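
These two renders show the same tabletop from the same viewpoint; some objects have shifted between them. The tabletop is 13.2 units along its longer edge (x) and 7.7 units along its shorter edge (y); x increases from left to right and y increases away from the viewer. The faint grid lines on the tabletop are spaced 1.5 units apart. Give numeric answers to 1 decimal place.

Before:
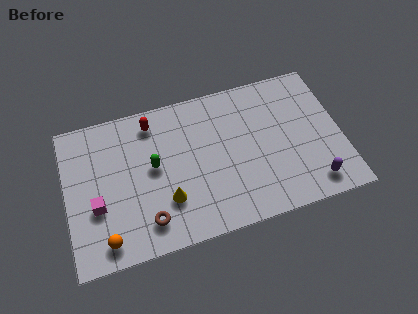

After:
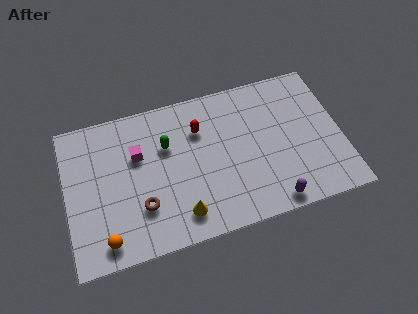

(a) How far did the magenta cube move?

3.0

The magenta cube moved from about (1.4, 2.9) to (3.5, 5.0), a distance of √(2.1² + 2.1²) ≈ 3.0.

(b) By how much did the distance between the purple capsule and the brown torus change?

-1.6

The distance was about 7.9 in the first image and 6.3 in the second, so they moved 1.6 units closer together.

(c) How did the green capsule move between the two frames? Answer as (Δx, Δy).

(0.7, 0.9)

From the two frames, the green capsule sits at roughly (4.2, 4.2) before and (4.9, 5.1) after.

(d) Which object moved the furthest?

the magenta cube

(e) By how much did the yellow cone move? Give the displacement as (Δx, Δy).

(0.6, -0.9)

The yellow cone started near (4.7, 2.3) and ended near (5.3, 1.4).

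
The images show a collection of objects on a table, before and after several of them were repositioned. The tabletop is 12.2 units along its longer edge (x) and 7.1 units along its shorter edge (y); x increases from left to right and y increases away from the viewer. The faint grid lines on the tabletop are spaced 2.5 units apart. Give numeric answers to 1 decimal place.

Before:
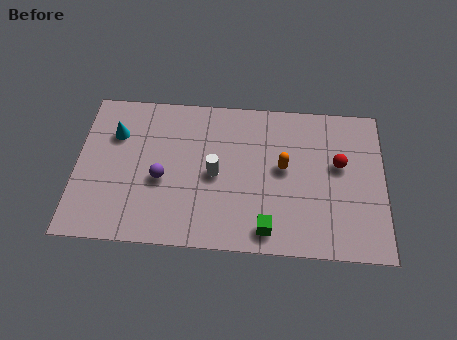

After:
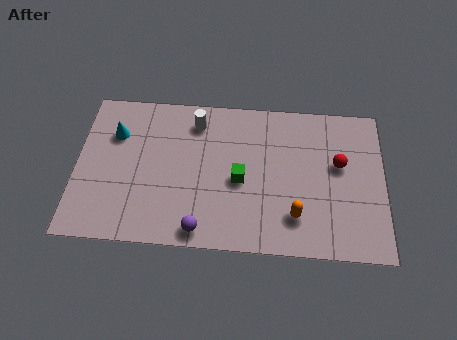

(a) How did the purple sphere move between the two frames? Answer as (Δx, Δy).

(1.6, -2.2)

The purple sphere started near (3.4, 3.0) and ended near (5.0, 0.8).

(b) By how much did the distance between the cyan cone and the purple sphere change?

+2.7

They were about 2.8 units apart before and 5.5 after — 2.7 units further apart.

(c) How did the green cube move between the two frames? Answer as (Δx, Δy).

(-1.1, 2.2)

The green cube started near (7.6, 1.0) and ended near (6.5, 3.2).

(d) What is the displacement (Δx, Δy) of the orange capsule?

(0.5, -2.2)

The orange capsule was at about (8.2, 3.9) and moved to about (8.7, 1.7).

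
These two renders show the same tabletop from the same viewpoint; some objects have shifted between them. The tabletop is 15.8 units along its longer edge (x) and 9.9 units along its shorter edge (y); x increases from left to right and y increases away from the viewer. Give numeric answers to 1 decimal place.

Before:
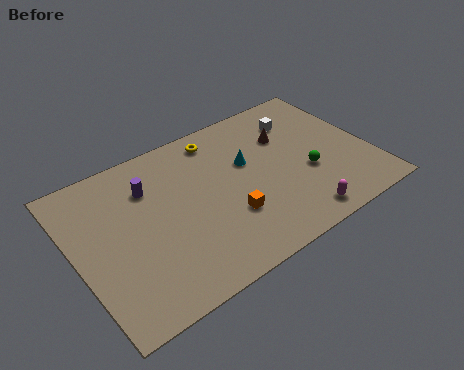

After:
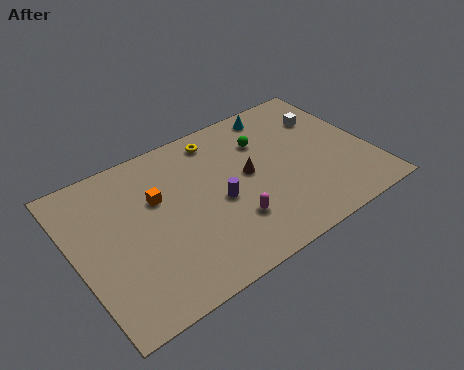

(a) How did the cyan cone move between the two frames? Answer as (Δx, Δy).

(2.2, 2.6)

From the two frames, the cyan cone sits at roughly (9.4, 6.1) before and (11.6, 8.7) after.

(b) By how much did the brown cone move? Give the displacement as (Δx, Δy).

(-2.4, -1.5)

From the two frames, the brown cone sits at roughly (11.7, 6.8) before and (9.3, 5.3) after.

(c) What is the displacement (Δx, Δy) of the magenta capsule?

(-3.3, 1.6)

From the two frames, the magenta capsule sits at roughly (11.2, 1.2) before and (7.9, 2.8) after.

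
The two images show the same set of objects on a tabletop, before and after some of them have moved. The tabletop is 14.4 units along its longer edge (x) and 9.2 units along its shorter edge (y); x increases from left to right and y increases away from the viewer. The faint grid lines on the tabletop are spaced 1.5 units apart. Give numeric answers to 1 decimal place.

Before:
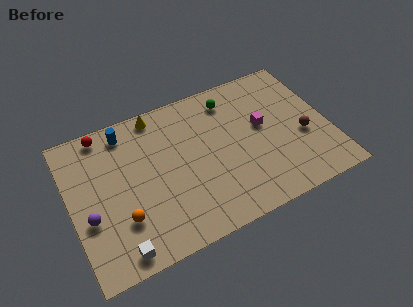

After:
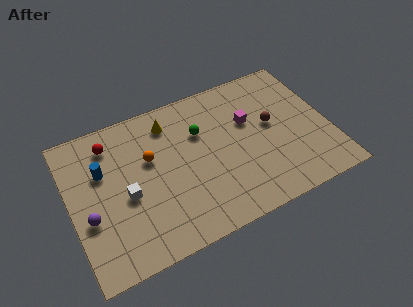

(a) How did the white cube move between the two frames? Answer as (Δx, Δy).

(0.8, 3.0)

From the two frames, the white cube sits at roughly (2.2, 1.0) before and (3.0, 4.0) after.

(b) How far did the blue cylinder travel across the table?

2.4

From (3.4, 7.9) to (1.9, 6.0), the blue cylinder covered √(1.5² + 1.9²) ≈ 2.4 units.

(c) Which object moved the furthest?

the orange sphere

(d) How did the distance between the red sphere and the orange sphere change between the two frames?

-2.9

Before: roughly 5.6 units apart; after: 2.7. That's 2.9 units closer together.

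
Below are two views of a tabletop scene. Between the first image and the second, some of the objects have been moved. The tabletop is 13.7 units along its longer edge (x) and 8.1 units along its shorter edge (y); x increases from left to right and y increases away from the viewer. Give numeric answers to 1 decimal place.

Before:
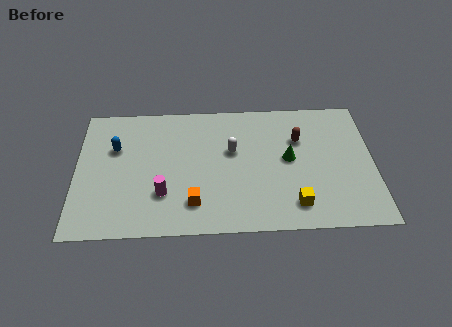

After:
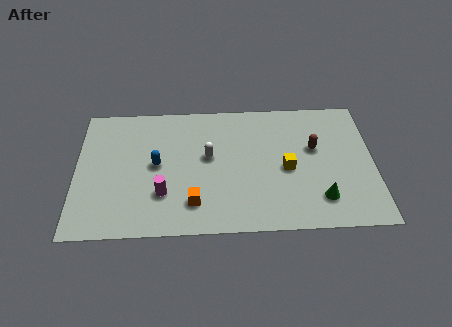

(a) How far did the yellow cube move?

2.2

From (10.0, 1.5) to (9.7, 3.7), the yellow cube covered √(0.3² + 2.2²) ≈ 2.2 units.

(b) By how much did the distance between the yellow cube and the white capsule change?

-0.7

The distance was about 4.4 in the first image and 3.7 in the second, so they moved 0.7 units closer together.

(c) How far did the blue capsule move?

2.2

The blue capsule moved from about (1.8, 5.3) to (3.7, 4.2), a distance of √(1.9² + 1.1²) ≈ 2.2.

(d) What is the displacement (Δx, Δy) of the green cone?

(1.4, -2.5)

The green cone was at about (9.8, 4.3) and moved to about (11.2, 1.8).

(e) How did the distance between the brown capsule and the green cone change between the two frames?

+1.8

Before: roughly 1.3 units apart; after: 3.1. That's 1.8 units further apart.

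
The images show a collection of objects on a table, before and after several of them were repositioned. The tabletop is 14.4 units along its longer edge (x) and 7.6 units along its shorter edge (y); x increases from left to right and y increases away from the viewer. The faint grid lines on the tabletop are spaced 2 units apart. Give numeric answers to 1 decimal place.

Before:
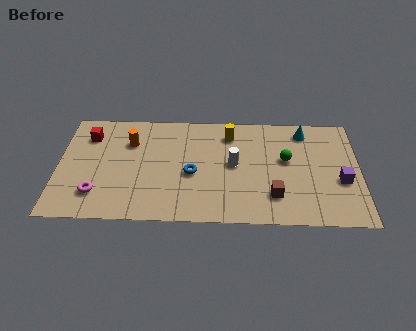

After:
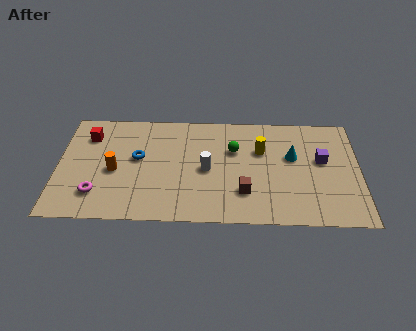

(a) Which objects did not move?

the magenta torus and the red cube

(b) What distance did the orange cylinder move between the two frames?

2.1

The orange cylinder was near (3.4, 5.4) before and (2.7, 3.4) after, so it travelled √(0.7² + 2.0²) ≈ 2.1 units.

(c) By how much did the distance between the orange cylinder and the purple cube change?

-0.4

Before: roughly 10.4 units apart; after: 10.0. That's 0.4 units closer together.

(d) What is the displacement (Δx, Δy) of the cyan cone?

(-0.6, -1.8)

From the two frames, the cyan cone sits at roughly (11.8, 6.4) before and (11.2, 4.6) after.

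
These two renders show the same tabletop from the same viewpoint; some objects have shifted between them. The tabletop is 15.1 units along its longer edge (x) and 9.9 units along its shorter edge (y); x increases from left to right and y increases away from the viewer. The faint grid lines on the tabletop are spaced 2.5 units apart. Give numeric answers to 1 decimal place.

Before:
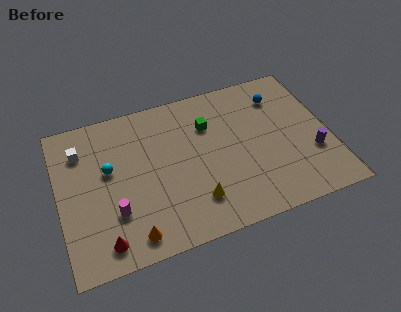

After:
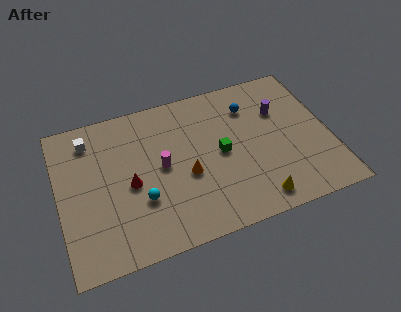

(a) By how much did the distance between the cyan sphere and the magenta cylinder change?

-0.6

Before: roughly 2.8 units apart; after: 2.2. That's 0.6 units closer together.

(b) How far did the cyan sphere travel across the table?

3.0

The cyan sphere moved from about (2.8, 5.8) to (4.4, 3.3), a distance of √(1.6² + 2.5²) ≈ 3.0.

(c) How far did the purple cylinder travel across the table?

3.7

The purple cylinder was near (14.0, 3.3) before and (12.5, 6.7) after, so it travelled √(1.5² + 3.4²) ≈ 3.7 units.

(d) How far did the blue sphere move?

1.7

From (12.6, 7.7) to (10.9, 7.5), the blue sphere covered √(1.7² + 0.2²) ≈ 1.7 units.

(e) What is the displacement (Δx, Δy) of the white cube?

(0.5, 0.6)

The white cube was at about (1.4, 7.5) and moved to about (1.9, 8.1).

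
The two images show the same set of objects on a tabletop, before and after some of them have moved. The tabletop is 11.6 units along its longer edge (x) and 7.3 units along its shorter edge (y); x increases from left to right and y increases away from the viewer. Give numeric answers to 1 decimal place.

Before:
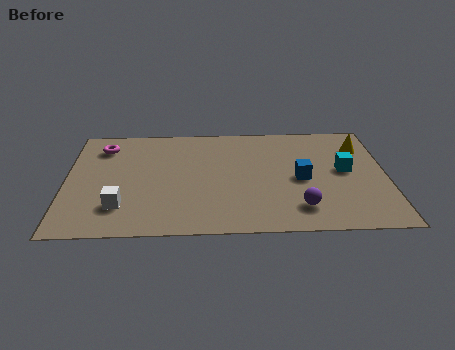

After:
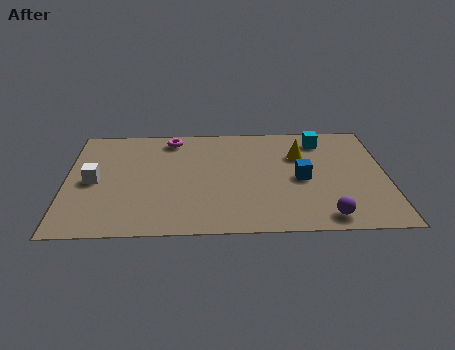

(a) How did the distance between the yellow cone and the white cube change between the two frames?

-1.8

They were about 9.4 units apart before and 7.6 after — 1.8 units closer together.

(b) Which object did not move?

the blue cube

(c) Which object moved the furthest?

the magenta torus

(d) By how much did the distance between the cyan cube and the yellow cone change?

-0.3

Before: roughly 1.6 units apart; after: 1.3. That's 0.3 units closer together.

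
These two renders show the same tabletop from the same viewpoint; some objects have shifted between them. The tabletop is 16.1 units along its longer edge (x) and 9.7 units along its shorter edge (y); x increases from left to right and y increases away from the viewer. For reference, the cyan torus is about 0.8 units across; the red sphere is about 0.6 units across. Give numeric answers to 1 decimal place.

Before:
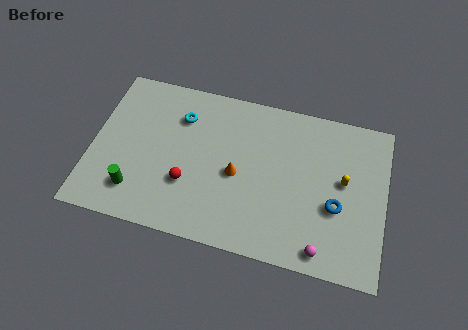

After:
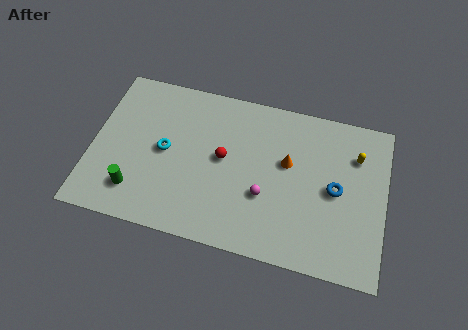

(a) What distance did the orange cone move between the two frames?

3.0

The orange cone moved from about (8.0, 4.4) to (10.7, 5.8), a distance of √(2.7² + 1.4²) ≈ 3.0.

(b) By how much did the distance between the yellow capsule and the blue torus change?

+0.9

The distance was about 1.6 in the first image and 2.5 in the second, so they moved 0.9 units further apart.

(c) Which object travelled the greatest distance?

the magenta sphere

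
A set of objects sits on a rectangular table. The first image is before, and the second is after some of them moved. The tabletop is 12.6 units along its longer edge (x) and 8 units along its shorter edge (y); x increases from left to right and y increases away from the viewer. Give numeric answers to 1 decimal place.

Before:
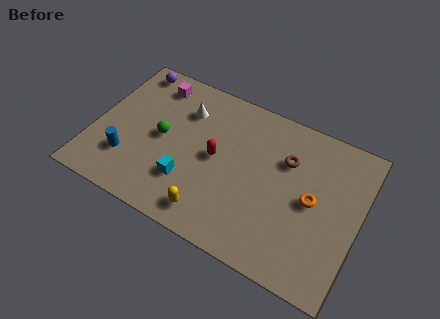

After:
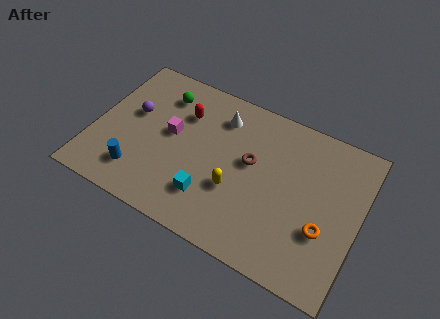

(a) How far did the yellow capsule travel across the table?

1.9

The yellow capsule was near (6.0, 1.2) before and (6.9, 2.9) after, so it travelled √(0.9² + 1.7²) ≈ 1.9 units.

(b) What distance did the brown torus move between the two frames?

1.8

The brown torus moved from about (9.0, 5.5) to (7.4, 4.6), a distance of √(1.6² + 0.9²) ≈ 1.8.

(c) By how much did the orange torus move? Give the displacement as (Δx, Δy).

(0.7, -1.2)

The orange torus was at about (10.4, 4.0) and moved to about (11.1, 2.8).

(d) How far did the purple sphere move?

2.5

The purple sphere moved from about (1.2, 7.1) to (1.7, 4.7), a distance of √(0.5² + 2.4²) ≈ 2.5.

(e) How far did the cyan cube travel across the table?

1.1

The cyan cube moved from about (4.7, 2.3) to (5.8, 2.0), a distance of √(1.1² + 0.3²) ≈ 1.1.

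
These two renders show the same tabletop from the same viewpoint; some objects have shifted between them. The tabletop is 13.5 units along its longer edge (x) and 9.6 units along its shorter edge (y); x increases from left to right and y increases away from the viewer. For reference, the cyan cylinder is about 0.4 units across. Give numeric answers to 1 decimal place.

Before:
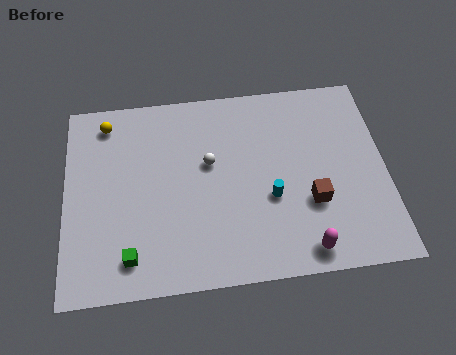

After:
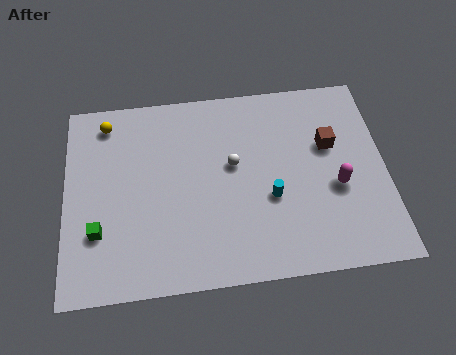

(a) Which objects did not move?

the cyan cylinder and the yellow sphere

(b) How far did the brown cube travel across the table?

2.8

The brown cube was near (10.3, 3.3) before and (11.2, 6.0) after, so it travelled √(0.9² + 2.7²) ≈ 2.8 units.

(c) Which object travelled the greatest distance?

the magenta capsule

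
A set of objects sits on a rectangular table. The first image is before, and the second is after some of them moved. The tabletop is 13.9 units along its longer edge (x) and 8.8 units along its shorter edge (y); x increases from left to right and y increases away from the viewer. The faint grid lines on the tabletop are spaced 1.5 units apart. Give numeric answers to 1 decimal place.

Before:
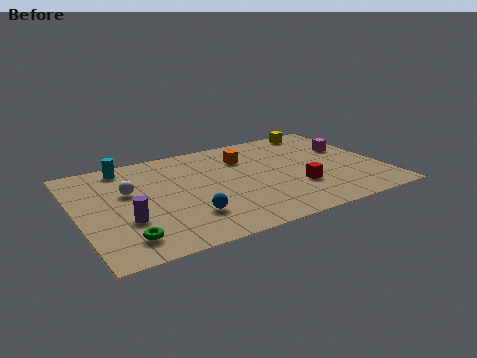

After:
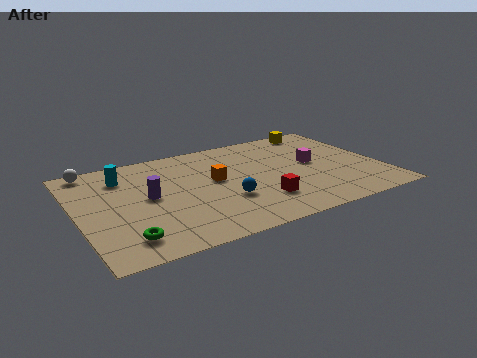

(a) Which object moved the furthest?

the white sphere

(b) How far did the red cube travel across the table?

1.9

From (9.8, 2.8) to (8.0, 2.3), the red cube covered √(1.8² + 0.5²) ≈ 1.9 units.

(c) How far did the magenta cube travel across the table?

2.0

The magenta cube was near (12.7, 5.5) before and (10.9, 4.7) after, so it travelled √(1.8² + 0.8²) ≈ 2.0 units.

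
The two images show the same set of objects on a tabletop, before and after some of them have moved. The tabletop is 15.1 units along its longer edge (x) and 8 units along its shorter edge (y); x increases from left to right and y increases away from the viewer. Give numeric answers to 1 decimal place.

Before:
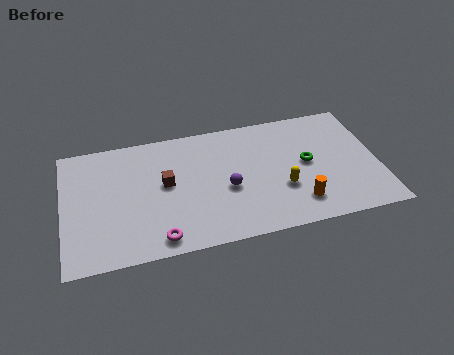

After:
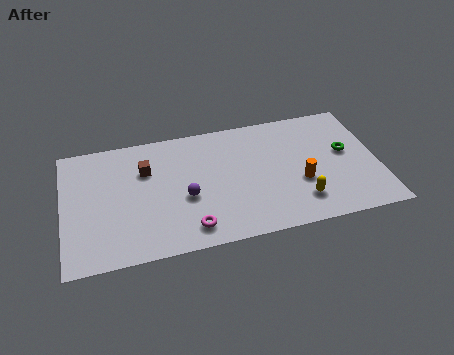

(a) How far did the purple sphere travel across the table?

2.0

From (7.8, 3.4) to (5.8, 3.3), the purple sphere covered √(2.0² + 0.1²) ≈ 2.0 units.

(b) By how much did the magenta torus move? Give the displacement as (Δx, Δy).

(1.5, 0.3)

The magenta torus started near (4.4, 1.0) and ended near (5.9, 1.3).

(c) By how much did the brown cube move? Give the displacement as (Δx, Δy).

(-0.9, 1.1)

From the two frames, the brown cube sits at roughly (4.9, 4.4) before and (4.0, 5.5) after.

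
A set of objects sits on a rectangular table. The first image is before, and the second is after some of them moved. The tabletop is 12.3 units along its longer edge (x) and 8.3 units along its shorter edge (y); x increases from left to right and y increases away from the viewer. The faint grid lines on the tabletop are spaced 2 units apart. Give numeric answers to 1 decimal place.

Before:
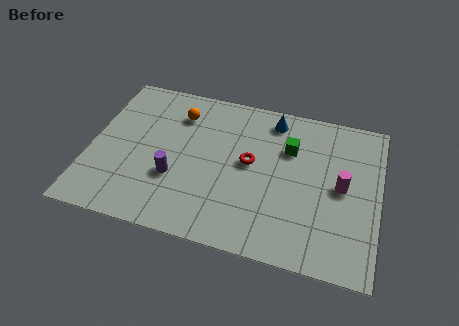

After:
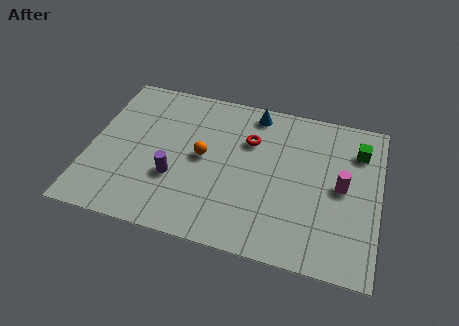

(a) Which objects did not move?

the purple cylinder and the magenta cylinder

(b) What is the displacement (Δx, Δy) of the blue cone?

(-0.8, 0.2)

From the two frames, the blue cone sits at roughly (7.6, 7.1) before and (6.8, 7.3) after.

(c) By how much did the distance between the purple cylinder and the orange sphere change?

-1.7

They were about 3.5 units apart before and 1.8 after — 1.7 units closer together.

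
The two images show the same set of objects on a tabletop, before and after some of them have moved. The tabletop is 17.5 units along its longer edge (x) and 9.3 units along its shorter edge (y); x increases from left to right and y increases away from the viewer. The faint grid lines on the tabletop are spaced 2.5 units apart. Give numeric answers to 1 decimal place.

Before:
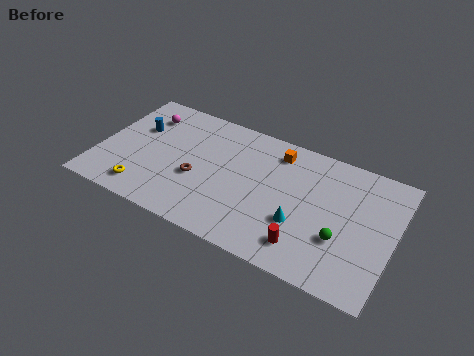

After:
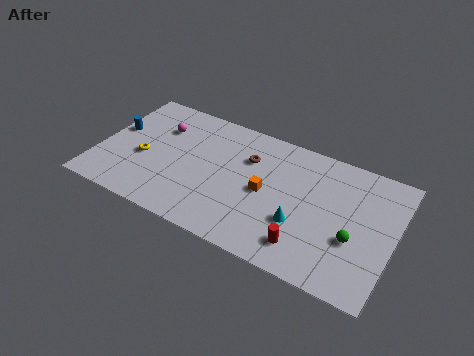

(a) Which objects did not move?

the red cylinder and the cyan cone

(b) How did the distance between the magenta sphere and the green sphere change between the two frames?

-0.5

They were about 12.9 units apart before and 12.4 after — 0.5 units closer together.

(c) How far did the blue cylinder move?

1.3

The blue cylinder moved from about (2.0, 6.0) to (0.8, 5.4), a distance of √(1.2² + 0.6²) ≈ 1.3.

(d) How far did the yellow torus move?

2.4

The yellow torus moved from about (3.1, 1.5) to (2.7, 3.9), a distance of √(0.4² + 2.4²) ≈ 2.4.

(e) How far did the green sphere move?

0.8

The green sphere was near (14.6, 3.2) before and (15.3, 3.5) after, so it travelled √(0.7² + 0.3²) ≈ 0.8 units.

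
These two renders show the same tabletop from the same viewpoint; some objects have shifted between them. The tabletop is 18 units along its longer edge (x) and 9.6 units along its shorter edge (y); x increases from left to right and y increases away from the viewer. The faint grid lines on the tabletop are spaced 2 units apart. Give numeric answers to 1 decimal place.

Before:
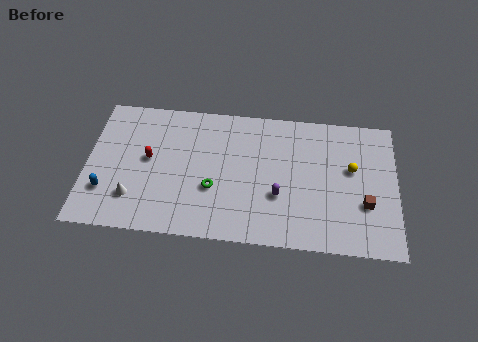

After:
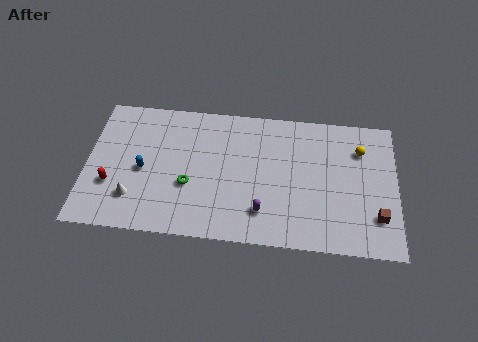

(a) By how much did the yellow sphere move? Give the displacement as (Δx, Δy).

(0.5, 1.4)

The yellow sphere was at about (15.4, 5.7) and moved to about (15.9, 7.1).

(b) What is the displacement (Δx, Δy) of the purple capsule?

(-0.9, -1.2)

The purple capsule was at about (11.2, 3.4) and moved to about (10.3, 2.2).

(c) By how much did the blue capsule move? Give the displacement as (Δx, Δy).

(2.1, 1.7)

From the two frames, the blue capsule sits at roughly (1.2, 2.7) before and (3.3, 4.4) after.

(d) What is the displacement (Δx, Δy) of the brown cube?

(0.7, -0.8)

From the two frames, the brown cube sits at roughly (16.2, 3.3) before and (16.9, 2.5) after.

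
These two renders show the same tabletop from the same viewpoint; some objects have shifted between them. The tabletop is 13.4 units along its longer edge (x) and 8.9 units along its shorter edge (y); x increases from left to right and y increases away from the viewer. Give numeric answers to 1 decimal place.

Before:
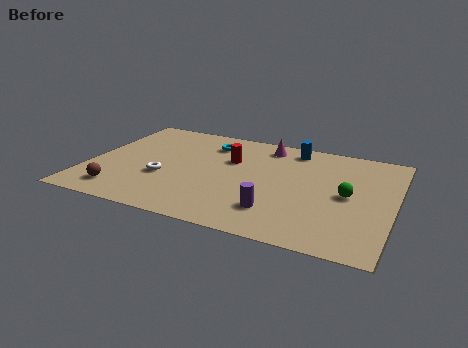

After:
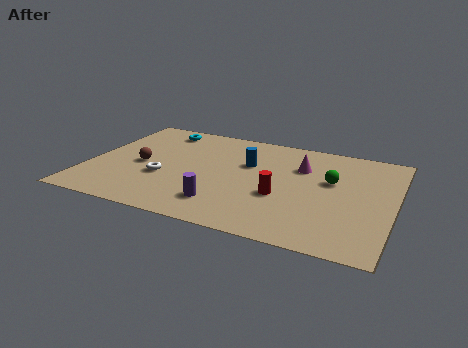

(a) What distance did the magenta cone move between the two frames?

2.2

From (7.5, 7.6) to (9.2, 6.2), the magenta cone covered √(1.7² + 1.4²) ≈ 2.2 units.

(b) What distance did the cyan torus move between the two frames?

2.4

The cyan torus moved from about (5.0, 7.0) to (2.7, 7.6), a distance of √(2.3² + 0.6²) ≈ 2.4.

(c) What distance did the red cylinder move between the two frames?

3.5

From (6.1, 5.8) to (8.6, 3.4), the red cylinder covered √(2.5² + 2.4²) ≈ 3.5 units.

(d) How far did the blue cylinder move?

2.7

The blue cylinder moved from about (8.7, 7.7) to (6.9, 5.7), a distance of √(1.8² + 2.0²) ≈ 2.7.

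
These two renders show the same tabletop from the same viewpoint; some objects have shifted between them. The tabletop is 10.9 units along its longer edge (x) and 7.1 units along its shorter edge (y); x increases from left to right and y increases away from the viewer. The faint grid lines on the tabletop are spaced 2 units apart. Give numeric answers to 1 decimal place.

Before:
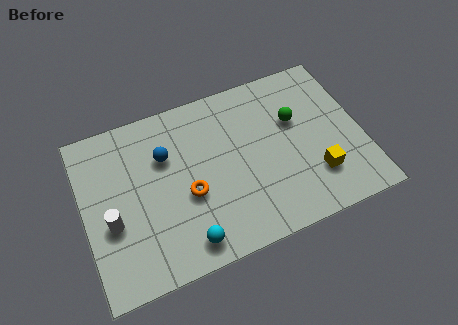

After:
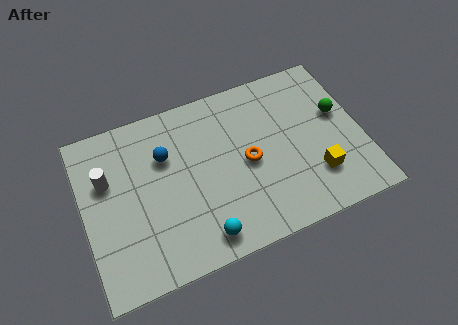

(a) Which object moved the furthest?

the orange torus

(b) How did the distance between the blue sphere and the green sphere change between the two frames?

+1.7

The distance was about 5.1 in the first image and 6.8 in the second, so they moved 1.7 units further apart.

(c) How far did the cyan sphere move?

0.6

From (3.7, 1.0) to (4.3, 1.0), the cyan sphere covered √(0.6² + 0.0²) ≈ 0.6 units.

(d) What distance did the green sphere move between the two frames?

1.7

The green sphere was near (8.4, 4.5) before and (10.1, 4.2) after, so it travelled √(1.7² + 0.3²) ≈ 1.7 units.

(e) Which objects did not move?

the blue sphere and the yellow cube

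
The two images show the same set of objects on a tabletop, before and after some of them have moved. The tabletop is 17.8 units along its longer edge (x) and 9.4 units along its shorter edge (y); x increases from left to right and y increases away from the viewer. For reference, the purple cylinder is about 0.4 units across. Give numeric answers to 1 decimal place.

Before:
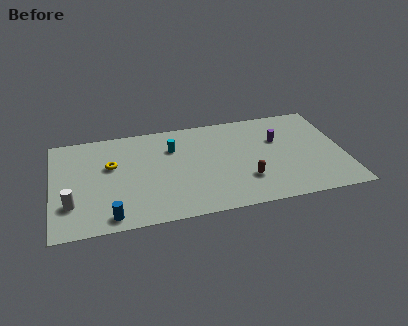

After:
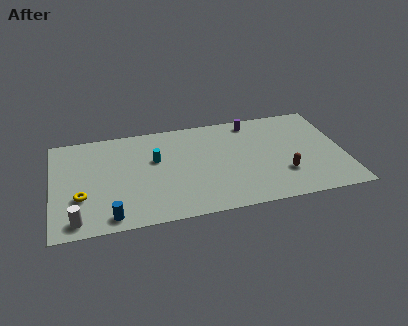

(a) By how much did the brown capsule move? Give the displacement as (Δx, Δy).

(2.3, 0.1)

The brown capsule was at about (11.7, 2.7) and moved to about (14.0, 2.8).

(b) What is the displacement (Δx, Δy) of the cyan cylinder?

(-1.1, -0.9)

The cyan cylinder started near (7.4, 6.7) and ended near (6.3, 5.8).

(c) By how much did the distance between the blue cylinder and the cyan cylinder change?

-1.4

The distance was about 6.9 in the first image and 5.5 in the second, so they moved 1.4 units closer together.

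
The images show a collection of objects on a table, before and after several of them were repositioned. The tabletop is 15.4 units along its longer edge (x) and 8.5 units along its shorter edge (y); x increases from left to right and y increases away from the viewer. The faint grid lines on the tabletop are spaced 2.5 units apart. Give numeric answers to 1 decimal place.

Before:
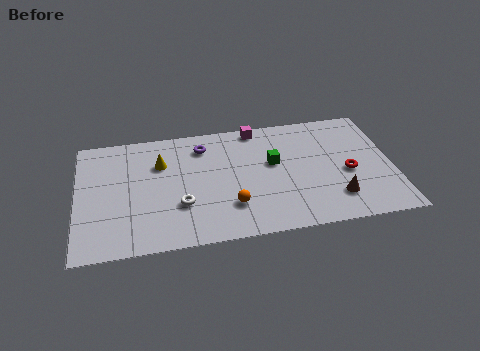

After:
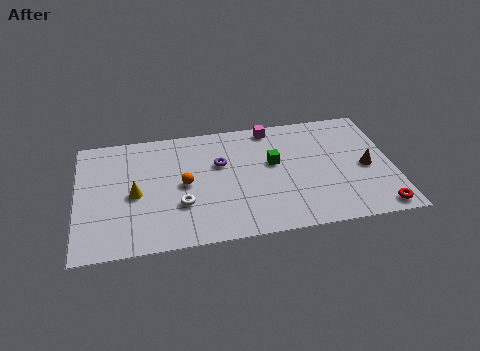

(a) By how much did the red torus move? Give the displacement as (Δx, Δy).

(1.3, -2.8)

From the two frames, the red torus sits at roughly (13.2, 3.7) before and (14.5, 0.9) after.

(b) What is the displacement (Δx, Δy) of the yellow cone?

(-1.3, -2.0)

The yellow cone was at about (4.1, 5.9) and moved to about (2.8, 3.9).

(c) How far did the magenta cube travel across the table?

0.7

From (8.9, 7.7) to (9.6, 7.6), the magenta cube covered √(0.7² + 0.1²) ≈ 0.7 units.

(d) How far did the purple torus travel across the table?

1.6

From (6.2, 6.8) to (7.0, 5.4), the purple torus covered √(0.8² + 1.4²) ≈ 1.6 units.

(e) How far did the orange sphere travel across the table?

2.9

The orange sphere moved from about (7.4, 2.3) to (5.2, 4.2), a distance of √(2.2² + 1.9²) ≈ 2.9.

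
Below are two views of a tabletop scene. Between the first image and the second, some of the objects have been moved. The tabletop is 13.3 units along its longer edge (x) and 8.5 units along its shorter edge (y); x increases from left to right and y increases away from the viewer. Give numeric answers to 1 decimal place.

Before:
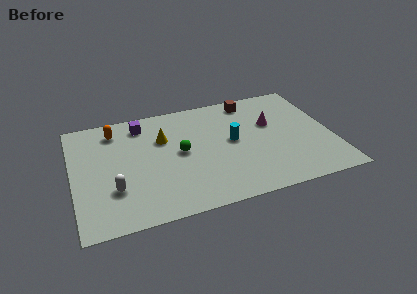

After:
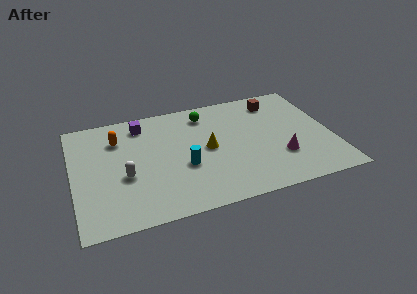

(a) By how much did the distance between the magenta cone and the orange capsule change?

+0.7

Before: roughly 8.2 units apart; after: 8.9. That's 0.7 units further apart.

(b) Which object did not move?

the purple cube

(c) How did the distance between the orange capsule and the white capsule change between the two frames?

-1.5

Before: roughly 4.4 units apart; after: 2.9. That's 1.5 units closer together.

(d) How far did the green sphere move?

3.0

The green sphere moved from about (5.5, 4.4) to (7.0, 7.0), a distance of √(1.5² + 2.6²) ≈ 3.0.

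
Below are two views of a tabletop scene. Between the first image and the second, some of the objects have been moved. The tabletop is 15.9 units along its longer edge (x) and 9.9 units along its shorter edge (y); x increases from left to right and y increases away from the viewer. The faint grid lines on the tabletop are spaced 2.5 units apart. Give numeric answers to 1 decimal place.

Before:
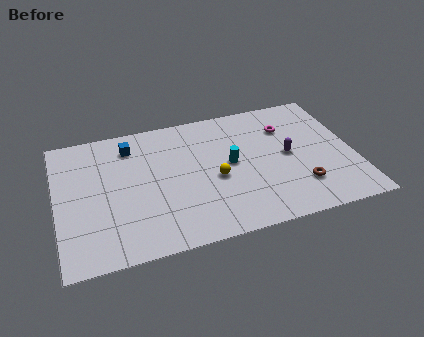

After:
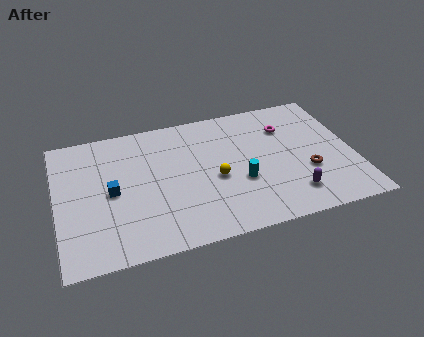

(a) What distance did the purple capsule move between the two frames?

3.0

The purple capsule was near (12.4, 5.0) before and (12.3, 2.0) after, so it travelled √(0.1² + 3.0²) ≈ 3.0 units.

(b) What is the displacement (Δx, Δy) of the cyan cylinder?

(0.4, -1.5)

The cyan cylinder was at about (9.3, 5.2) and moved to about (9.7, 3.7).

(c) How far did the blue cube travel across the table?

3.4

The blue cube was near (4.1, 8.0) before and (2.9, 4.8) after, so it travelled √(1.2² + 3.2²) ≈ 3.4 units.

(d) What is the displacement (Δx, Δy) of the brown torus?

(0.5, 1.0)

From the two frames, the brown torus sits at roughly (12.8, 2.5) before and (13.3, 3.5) after.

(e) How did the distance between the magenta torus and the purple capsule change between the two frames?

+3.0

They were about 2.2 units apart before and 5.2 after — 3.0 units further apart.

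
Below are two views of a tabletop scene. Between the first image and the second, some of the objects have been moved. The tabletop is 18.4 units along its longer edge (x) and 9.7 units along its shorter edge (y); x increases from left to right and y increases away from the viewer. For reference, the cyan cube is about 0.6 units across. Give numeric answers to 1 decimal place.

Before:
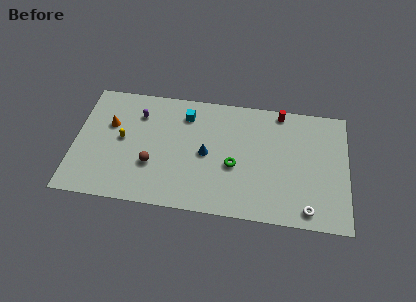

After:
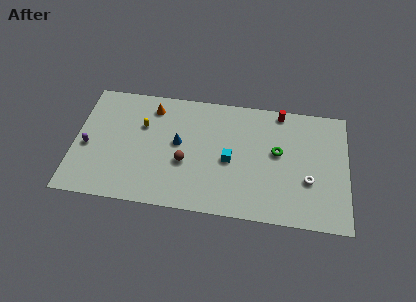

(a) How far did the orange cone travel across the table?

3.3

The orange cone was near (2.3, 6.2) before and (5.1, 8.0) after, so it travelled √(2.8² + 1.8²) ≈ 3.3 units.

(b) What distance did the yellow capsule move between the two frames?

1.8

From (3.2, 5.1) to (4.5, 6.4), the yellow capsule covered √(1.3² + 1.3²) ≈ 1.8 units.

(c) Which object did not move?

the red cylinder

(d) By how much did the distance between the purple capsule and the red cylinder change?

+4.0

Before: roughly 9.7 units apart; after: 13.7. That's 4.0 units further apart.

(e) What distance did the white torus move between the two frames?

2.3

The white torus moved from about (15.8, 1.2) to (15.8, 3.5), a distance of √(0.0² + 2.3²) ≈ 2.3.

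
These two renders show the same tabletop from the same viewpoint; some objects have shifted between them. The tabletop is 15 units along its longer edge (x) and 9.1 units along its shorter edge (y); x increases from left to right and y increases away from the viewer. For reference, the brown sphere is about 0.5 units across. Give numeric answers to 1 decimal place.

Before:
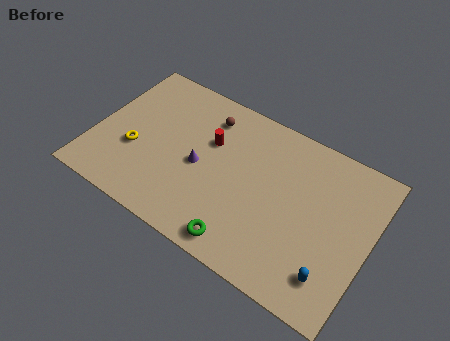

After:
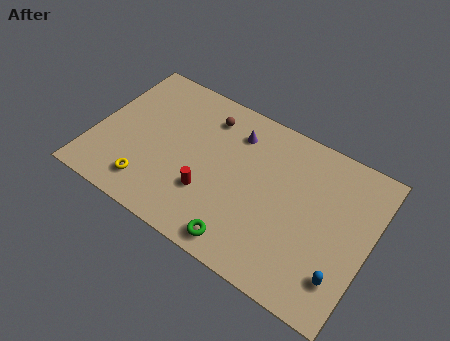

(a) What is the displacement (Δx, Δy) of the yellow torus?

(1.1, -1.7)

The yellow torus started near (2.3, 3.4) and ended near (3.4, 1.7).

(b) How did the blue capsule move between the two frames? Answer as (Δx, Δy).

(0.5, 0.2)

The blue capsule was at about (13.4, 1.9) and moved to about (13.9, 2.1).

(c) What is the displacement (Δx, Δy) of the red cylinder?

(0.4, -3.0)

The red cylinder started near (6.1, 5.9) and ended near (6.5, 2.9).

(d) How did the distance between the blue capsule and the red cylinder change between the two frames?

-0.9

Before: roughly 8.3 units apart; after: 7.4. That's 0.9 units closer together.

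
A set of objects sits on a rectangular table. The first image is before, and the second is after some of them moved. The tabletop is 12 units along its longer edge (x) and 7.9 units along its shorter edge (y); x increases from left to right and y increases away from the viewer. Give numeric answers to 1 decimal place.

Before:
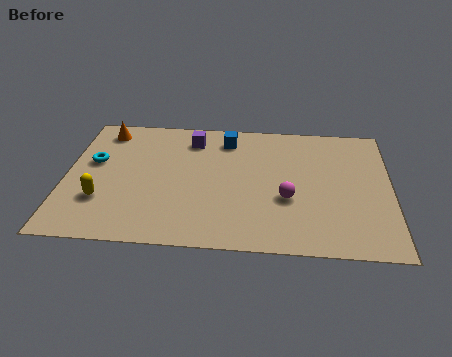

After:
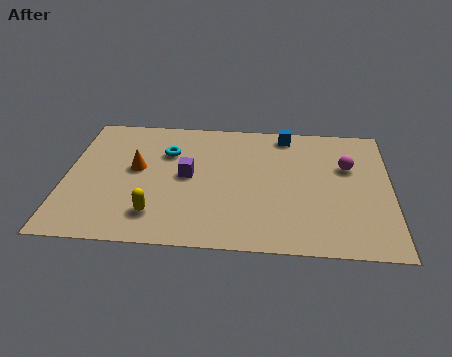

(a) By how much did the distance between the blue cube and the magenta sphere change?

-1.2

The distance was about 4.2 in the first image and 3.0 in the second, so they moved 1.2 units closer together.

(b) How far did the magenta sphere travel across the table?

3.0

The magenta sphere was near (8.2, 3.0) before and (10.4, 5.1) after, so it travelled √(2.2² + 2.1²) ≈ 3.0 units.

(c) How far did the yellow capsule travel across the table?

2.1

The yellow capsule moved from about (1.4, 2.4) to (3.4, 1.7), a distance of √(2.0² + 0.7²) ≈ 2.1.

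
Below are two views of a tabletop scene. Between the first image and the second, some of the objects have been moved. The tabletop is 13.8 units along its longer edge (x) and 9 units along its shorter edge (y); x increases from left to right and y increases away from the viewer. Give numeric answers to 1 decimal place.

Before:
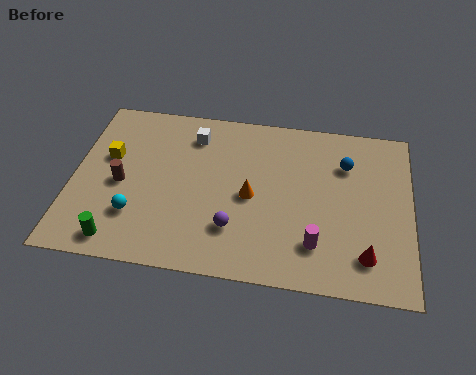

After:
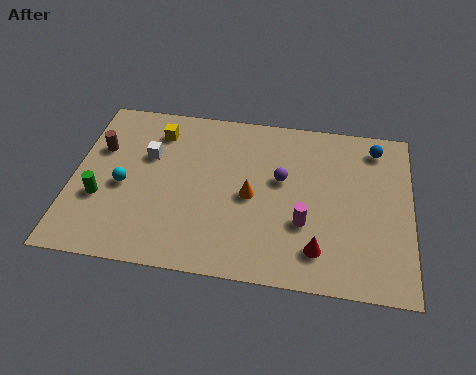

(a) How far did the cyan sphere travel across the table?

1.6

The cyan sphere moved from about (2.7, 2.5) to (2.1, 4.0), a distance of √(0.6² + 1.5²) ≈ 1.6.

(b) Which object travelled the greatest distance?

the purple sphere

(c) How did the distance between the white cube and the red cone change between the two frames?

-0.9

Before: roughly 9.0 units apart; after: 8.1. That's 0.9 units closer together.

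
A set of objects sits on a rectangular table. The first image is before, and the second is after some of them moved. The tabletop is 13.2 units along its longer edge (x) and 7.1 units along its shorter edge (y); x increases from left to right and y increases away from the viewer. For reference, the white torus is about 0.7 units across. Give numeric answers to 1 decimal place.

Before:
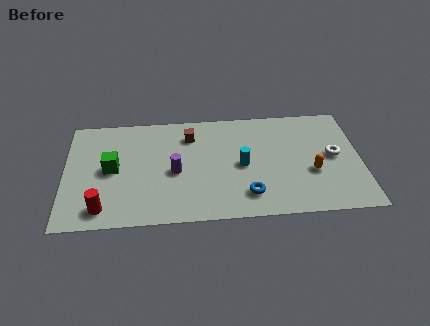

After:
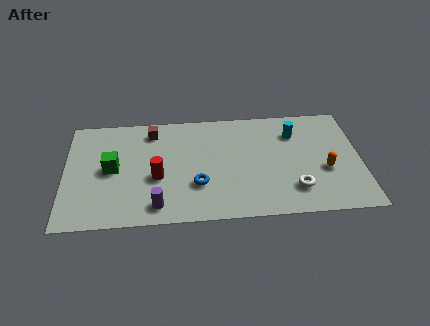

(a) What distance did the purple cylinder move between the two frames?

2.2

From (4.9, 3.2) to (4.1, 1.1), the purple cylinder covered √(0.8² + 2.1²) ≈ 2.2 units.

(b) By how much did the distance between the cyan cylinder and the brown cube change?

+3.3

They were about 3.1 units apart before and 6.4 after — 3.3 units further apart.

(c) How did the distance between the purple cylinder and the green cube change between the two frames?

+0.4

Before: roughly 2.8 units apart; after: 3.2. That's 0.4 units further apart.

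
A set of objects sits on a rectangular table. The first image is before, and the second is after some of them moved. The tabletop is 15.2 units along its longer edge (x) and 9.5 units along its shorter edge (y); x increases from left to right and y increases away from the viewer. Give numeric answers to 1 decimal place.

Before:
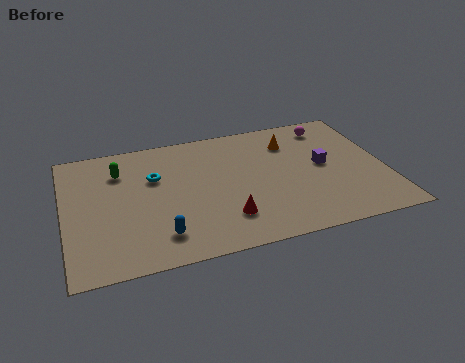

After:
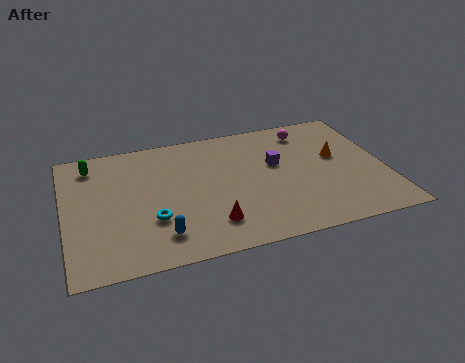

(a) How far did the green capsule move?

1.5

The green capsule moved from about (2.7, 7.1) to (1.4, 7.9), a distance of √(1.3² + 0.8²) ≈ 1.5.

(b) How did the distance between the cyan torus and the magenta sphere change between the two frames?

+0.4

The distance was about 8.8 in the first image and 9.2 in the second, so they moved 0.4 units further apart.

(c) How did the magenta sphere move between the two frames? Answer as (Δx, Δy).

(-1.1, -0.1)

The magenta sphere was at about (12.9, 8.0) and moved to about (11.8, 7.9).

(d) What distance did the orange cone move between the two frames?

2.7

The orange cone moved from about (10.9, 7.2) to (13.0, 5.5), a distance of √(2.1² + 1.7²) ≈ 2.7.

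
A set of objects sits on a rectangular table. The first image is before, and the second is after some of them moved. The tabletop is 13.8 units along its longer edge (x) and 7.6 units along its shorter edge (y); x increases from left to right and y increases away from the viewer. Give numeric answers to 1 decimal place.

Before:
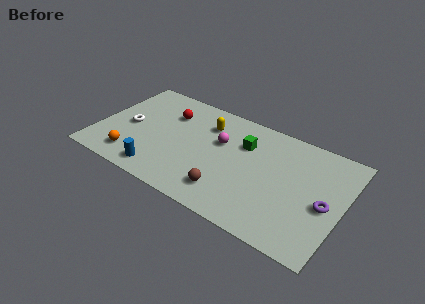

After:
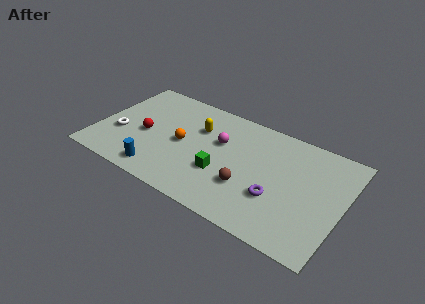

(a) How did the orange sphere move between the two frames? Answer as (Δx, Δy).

(2.5, 2.3)

The orange sphere was at about (2.3, 1.4) and moved to about (4.8, 3.7).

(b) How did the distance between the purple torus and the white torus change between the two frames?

-2.2

They were about 11.2 units apart before and 9.0 after — 2.2 units closer together.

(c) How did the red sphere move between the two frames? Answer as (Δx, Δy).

(-1.0, -2.1)

From the two frames, the red sphere sits at roughly (3.7, 5.5) before and (2.7, 3.4) after.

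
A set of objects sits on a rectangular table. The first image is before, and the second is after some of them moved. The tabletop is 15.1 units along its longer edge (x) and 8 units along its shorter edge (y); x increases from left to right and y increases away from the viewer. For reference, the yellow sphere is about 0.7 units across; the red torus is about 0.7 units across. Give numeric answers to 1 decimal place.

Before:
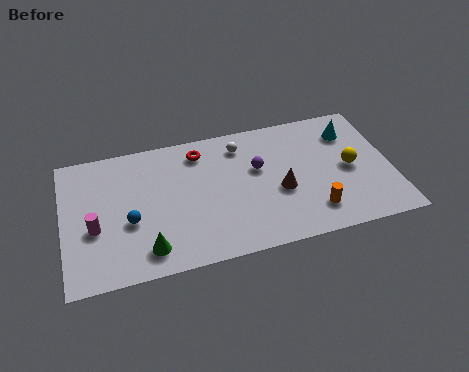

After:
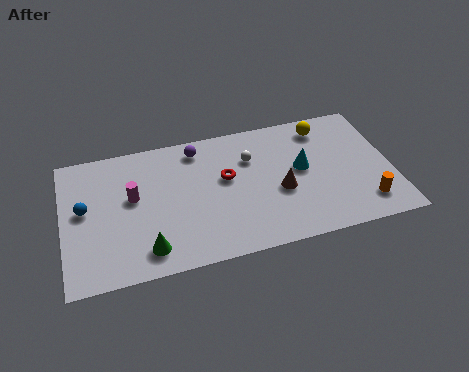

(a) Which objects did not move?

the green cone and the brown cone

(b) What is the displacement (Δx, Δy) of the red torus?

(1.1, -1.9)

The red torus started near (6.4, 6.6) and ended near (7.5, 4.7).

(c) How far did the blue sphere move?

2.3

From (3.0, 3.2) to (1.0, 4.4), the blue sphere covered √(2.0² + 1.2²) ≈ 2.3 units.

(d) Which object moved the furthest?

the purple sphere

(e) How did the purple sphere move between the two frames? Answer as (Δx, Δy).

(-2.7, 1.9)

The purple sphere started near (9.0, 4.9) and ended near (6.3, 6.8).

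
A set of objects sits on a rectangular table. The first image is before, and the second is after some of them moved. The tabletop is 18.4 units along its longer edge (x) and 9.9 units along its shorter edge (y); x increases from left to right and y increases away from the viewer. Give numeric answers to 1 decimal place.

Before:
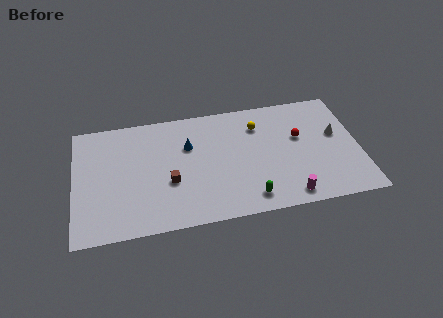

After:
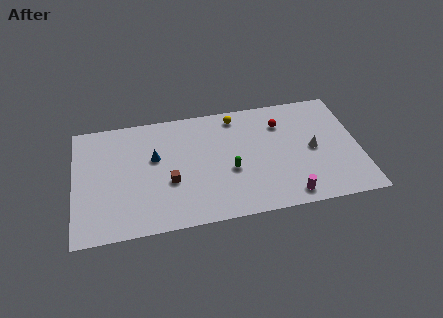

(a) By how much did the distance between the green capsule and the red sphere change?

-0.8

The distance was about 5.7 in the first image and 4.9 in the second, so they moved 0.8 units closer together.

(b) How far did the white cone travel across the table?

1.9

The white cone moved from about (17.0, 5.8) to (15.4, 4.8), a distance of √(1.6² + 1.0²) ≈ 1.9.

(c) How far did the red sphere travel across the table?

1.8

The red sphere moved from about (14.6, 6.0) to (13.5, 7.4), a distance of √(1.1² + 1.4²) ≈ 1.8.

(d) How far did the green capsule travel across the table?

2.7

The green capsule was near (11.1, 1.5) before and (10.0, 4.0) after, so it travelled √(1.1² + 2.5²) ≈ 2.7 units.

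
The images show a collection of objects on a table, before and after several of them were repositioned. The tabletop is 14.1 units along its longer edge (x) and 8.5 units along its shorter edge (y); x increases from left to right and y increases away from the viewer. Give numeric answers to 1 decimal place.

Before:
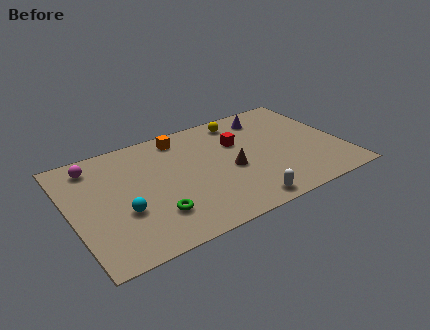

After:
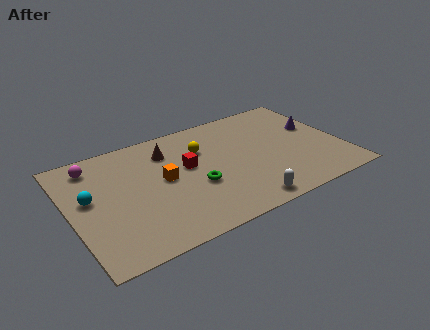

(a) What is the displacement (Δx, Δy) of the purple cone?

(2.3, -1.9)

From the two frames, the purple cone sits at roughly (10.7, 7.0) before and (13.0, 5.1) after.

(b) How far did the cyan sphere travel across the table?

2.3

The cyan sphere moved from about (2.5, 3.1) to (1.0, 4.8), a distance of √(1.5² + 1.7²) ≈ 2.3.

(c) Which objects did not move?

the white capsule and the magenta sphere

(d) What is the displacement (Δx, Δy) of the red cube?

(-2.8, -0.7)

The red cube was at about (8.9, 5.6) and moved to about (6.1, 4.9).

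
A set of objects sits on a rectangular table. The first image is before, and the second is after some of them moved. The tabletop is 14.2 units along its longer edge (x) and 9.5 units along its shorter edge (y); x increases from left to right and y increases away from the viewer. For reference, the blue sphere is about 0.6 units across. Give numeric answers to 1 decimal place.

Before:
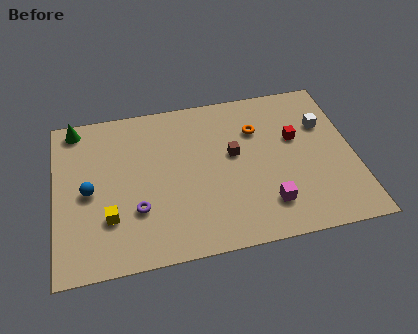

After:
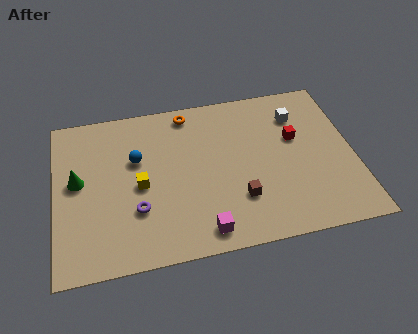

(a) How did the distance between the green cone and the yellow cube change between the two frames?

-2.9

They were about 5.9 units apart before and 3.0 after — 2.9 units closer together.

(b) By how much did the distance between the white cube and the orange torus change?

+2.1

Before: roughly 3.2 units apart; after: 5.3. That's 2.1 units further apart.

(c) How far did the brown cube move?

2.7

The brown cube moved from about (8.5, 5.4) to (8.6, 2.7), a distance of √(0.1² + 2.7²) ≈ 2.7.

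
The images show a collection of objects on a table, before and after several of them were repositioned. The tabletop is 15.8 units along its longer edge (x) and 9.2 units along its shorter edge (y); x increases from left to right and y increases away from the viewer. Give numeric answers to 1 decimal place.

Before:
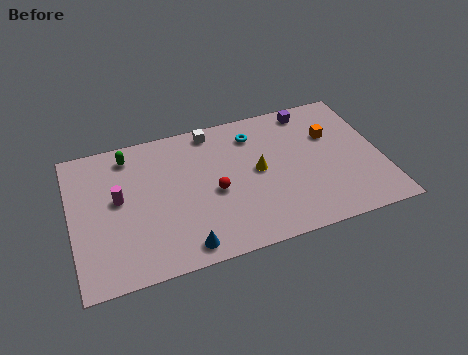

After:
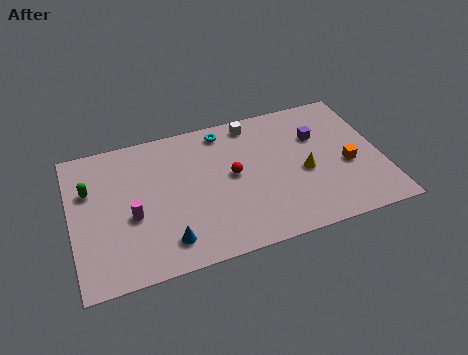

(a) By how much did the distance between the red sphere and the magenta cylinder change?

+0.4

Before: roughly 4.9 units apart; after: 5.3. That's 0.4 units further apart.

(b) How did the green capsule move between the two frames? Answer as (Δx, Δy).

(-2.1, -1.7)

The green capsule started near (3.1, 7.8) and ended near (1.0, 6.1).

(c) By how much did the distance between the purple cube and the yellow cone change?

-2.1

The distance was about 4.5 in the first image and 2.4 in the second, so they moved 2.1 units closer together.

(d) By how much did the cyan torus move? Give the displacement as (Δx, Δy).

(-1.5, 0.7)

The cyan torus started near (9.5, 7.3) and ended near (8.0, 8.0).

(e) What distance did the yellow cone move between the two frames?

2.4

The yellow cone moved from about (9.5, 4.8) to (11.8, 4.0), a distance of √(2.3² + 0.8²) ≈ 2.4.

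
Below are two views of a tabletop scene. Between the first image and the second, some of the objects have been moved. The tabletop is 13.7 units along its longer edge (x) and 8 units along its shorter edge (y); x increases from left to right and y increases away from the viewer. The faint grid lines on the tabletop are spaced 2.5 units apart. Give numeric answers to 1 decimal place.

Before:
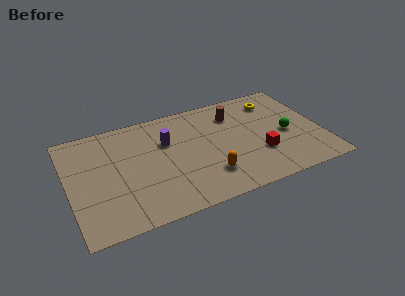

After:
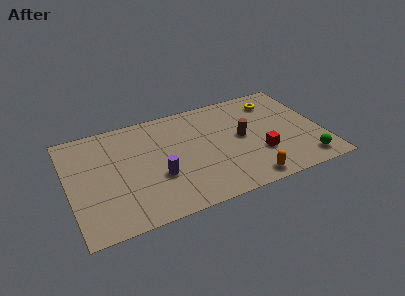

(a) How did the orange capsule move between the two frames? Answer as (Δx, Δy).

(2.0, -1.1)

The orange capsule started near (7.3, 2.0) and ended near (9.3, 0.9).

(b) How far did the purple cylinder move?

2.5

From (5.4, 5.3) to (4.7, 2.9), the purple cylinder covered √(0.7² + 2.4²) ≈ 2.5 units.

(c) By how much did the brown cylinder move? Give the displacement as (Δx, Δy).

(0.2, -1.9)

The brown cylinder started near (9.2, 6.1) and ended near (9.4, 4.2).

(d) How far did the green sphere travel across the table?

2.5

The green sphere was near (11.8, 3.6) before and (12.5, 1.2) after, so it travelled √(0.7² + 2.4²) ≈ 2.5 units.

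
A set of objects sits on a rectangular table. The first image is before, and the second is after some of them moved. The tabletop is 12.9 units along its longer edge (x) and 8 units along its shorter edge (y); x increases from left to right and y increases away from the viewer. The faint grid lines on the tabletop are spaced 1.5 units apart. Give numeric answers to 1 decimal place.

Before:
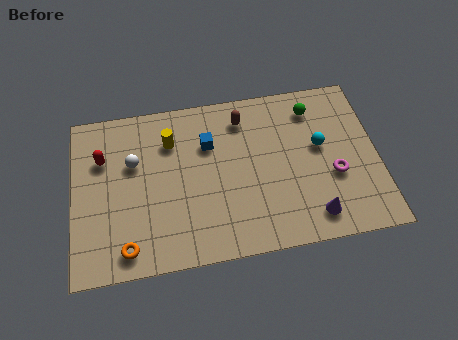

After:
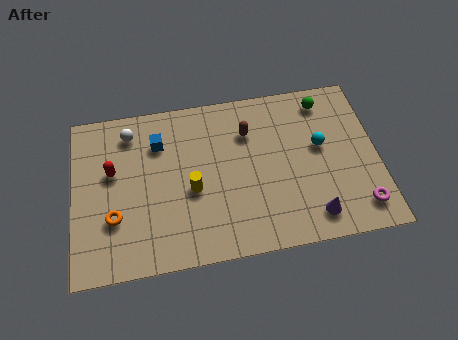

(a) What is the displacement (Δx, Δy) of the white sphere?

(-0.1, 1.5)

The white sphere started near (2.6, 5.1) and ended near (2.5, 6.6).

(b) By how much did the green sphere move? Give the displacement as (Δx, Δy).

(0.5, 0.3)

The green sphere started near (10.3, 6.5) and ended near (10.8, 6.8).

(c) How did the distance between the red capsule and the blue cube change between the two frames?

-2.2

Before: roughly 4.5 units apart; after: 2.3. That's 2.2 units closer together.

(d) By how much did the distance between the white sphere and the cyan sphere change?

+0.3

The distance was about 7.9 in the first image and 8.2 in the second, so they moved 0.3 units further apart.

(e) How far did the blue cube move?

2.1

The blue cube moved from about (5.8, 5.5) to (3.7, 5.9), a distance of √(2.1² + 0.4²) ≈ 2.1.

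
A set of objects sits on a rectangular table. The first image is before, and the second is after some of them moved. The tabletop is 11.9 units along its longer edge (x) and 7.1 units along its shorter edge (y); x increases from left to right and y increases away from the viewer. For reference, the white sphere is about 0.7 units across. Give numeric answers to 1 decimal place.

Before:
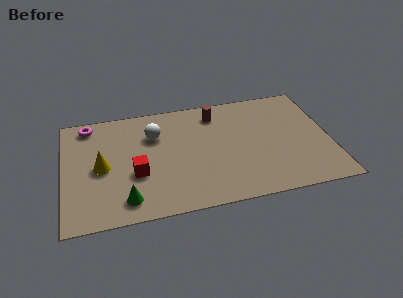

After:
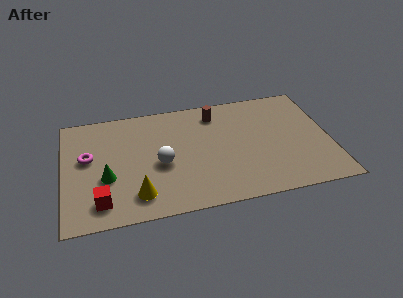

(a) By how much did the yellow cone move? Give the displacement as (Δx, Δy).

(1.5, -2.0)

The yellow cone started near (1.7, 3.4) and ended near (3.2, 1.4).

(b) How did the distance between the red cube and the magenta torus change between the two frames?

-1.2

They were about 4.0 units apart before and 2.8 after — 1.2 units closer together.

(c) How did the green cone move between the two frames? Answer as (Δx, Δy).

(-0.8, 1.5)

From the two frames, the green cone sits at roughly (2.7, 1.2) before and (1.9, 2.7) after.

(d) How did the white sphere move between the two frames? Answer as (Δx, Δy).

(0.2, -1.9)

From the two frames, the white sphere sits at roughly (4.1, 5.0) before and (4.3, 3.1) after.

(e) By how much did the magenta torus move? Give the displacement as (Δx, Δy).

(-0.1, -2.1)

The magenta torus was at about (1.2, 6.2) and moved to about (1.1, 4.1).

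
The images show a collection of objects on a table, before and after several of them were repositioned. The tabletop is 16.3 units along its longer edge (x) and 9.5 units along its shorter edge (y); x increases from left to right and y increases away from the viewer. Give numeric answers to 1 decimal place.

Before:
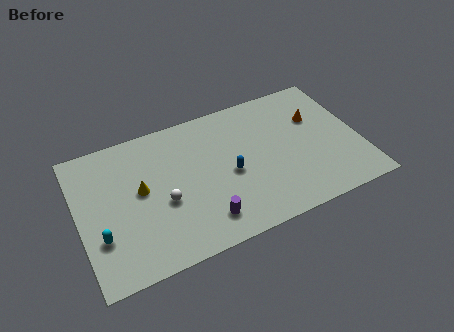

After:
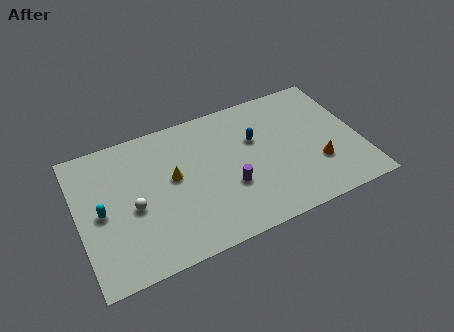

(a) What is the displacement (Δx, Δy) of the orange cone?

(-0.3, -3.3)

The orange cone started near (14.0, 6.3) and ended near (13.7, 3.0).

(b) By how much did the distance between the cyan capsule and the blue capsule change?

+1.5

They were about 7.7 units apart before and 9.2 after — 1.5 units further apart.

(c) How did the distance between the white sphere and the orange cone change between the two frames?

+1.2

They were about 9.5 units apart before and 10.7 after — 1.2 units further apart.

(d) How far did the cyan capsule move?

1.6

The cyan capsule moved from about (1.1, 3.0) to (1.3, 4.6), a distance of √(0.2² + 1.6²) ≈ 1.6.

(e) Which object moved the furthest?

the orange cone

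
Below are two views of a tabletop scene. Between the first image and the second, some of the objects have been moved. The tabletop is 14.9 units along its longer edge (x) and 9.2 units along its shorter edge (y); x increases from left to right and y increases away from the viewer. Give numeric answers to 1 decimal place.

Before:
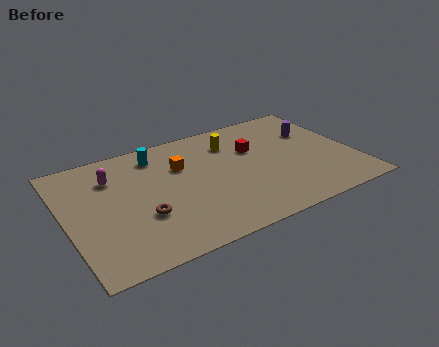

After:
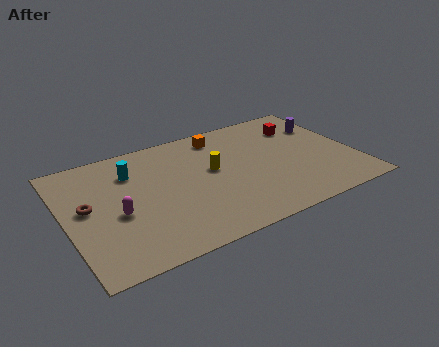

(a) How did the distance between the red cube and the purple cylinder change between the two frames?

-2.0

The distance was about 3.3 in the first image and 1.3 in the second, so they moved 2.0 units closer together.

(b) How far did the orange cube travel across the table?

2.8

The orange cube was near (6.1, 6.2) before and (8.4, 7.8) after, so it travelled √(2.3² + 1.6²) ≈ 2.8 units.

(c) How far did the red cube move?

2.8

The red cube was near (9.9, 6.0) before and (12.6, 6.9) after, so it travelled √(2.7² + 0.9²) ≈ 2.8 units.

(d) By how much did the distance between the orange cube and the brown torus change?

+4.0

The distance was about 3.8 in the first image and 7.8 in the second, so they moved 4.0 units further apart.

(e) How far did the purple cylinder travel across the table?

0.7

From (13.2, 6.2) to (13.8, 6.5), the purple cylinder covered √(0.6² + 0.3²) ≈ 0.7 units.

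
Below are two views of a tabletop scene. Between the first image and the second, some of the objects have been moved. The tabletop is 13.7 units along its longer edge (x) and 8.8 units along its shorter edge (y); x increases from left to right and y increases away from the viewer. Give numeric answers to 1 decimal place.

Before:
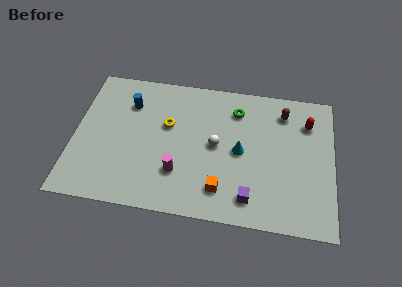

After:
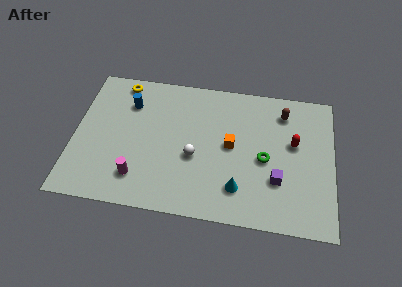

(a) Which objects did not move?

the blue cylinder and the brown capsule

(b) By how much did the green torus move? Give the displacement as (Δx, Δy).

(1.6, -2.9)

The green torus started near (8.5, 6.9) and ended near (10.1, 4.0).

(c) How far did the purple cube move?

1.9

The purple cube moved from about (9.4, 1.5) to (10.8, 2.8), a distance of √(1.4² + 1.3²) ≈ 1.9.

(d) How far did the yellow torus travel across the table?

3.5

From (4.9, 5.4) to (2.3, 7.8), the yellow torus covered √(2.6² + 2.4²) ≈ 3.5 units.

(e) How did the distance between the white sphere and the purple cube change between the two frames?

+0.9

They were about 3.6 units apart before and 4.5 after — 0.9 units further apart.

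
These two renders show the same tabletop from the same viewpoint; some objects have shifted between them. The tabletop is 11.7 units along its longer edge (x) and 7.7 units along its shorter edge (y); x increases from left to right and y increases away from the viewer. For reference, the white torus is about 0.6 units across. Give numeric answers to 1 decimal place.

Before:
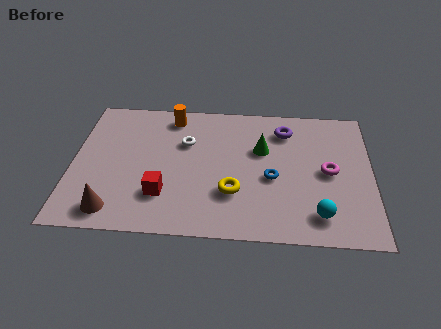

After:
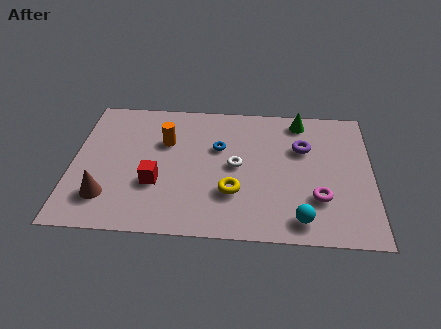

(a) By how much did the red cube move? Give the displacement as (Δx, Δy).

(-0.3, 0.6)

The red cube was at about (3.6, 2.1) and moved to about (3.3, 2.7).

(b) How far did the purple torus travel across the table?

1.2

The purple torus was near (8.3, 6.1) before and (9.0, 5.1) after, so it travelled √(0.7² + 1.0²) ≈ 1.2 units.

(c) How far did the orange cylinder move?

1.5

The orange cylinder was near (3.8, 6.6) before and (3.6, 5.1) after, so it travelled √(0.2² + 1.5²) ≈ 1.5 units.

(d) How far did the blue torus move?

2.6

The blue torus moved from about (7.8, 3.3) to (5.7, 4.9), a distance of √(2.1² + 1.6²) ≈ 2.6.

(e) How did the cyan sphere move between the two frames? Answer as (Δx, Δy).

(-0.7, -0.3)

The cyan sphere was at about (9.6, 1.4) and moved to about (8.9, 1.1).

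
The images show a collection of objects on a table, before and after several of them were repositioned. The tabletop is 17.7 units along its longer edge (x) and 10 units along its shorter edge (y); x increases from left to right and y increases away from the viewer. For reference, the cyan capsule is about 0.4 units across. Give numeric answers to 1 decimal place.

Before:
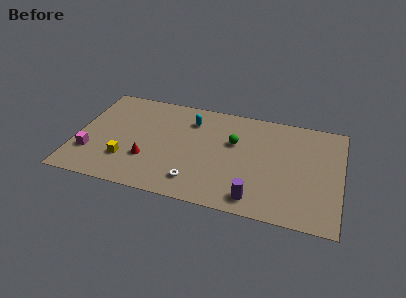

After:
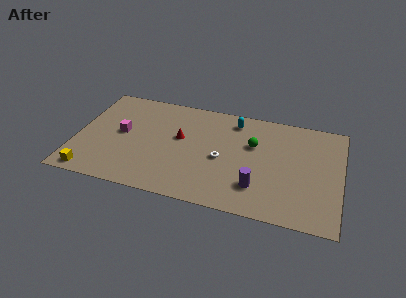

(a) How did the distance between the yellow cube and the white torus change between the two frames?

+4.4

They were about 4.8 units apart before and 9.2 after — 4.4 units further apart.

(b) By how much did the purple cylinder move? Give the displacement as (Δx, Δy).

(0.1, 1.1)

From the two frames, the purple cylinder sits at roughly (12.2, 1.4) before and (12.3, 2.5) after.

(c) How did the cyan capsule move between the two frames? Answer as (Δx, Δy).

(2.9, 0.7)

From the two frames, the cyan capsule sits at roughly (7.5, 7.7) before and (10.4, 8.4) after.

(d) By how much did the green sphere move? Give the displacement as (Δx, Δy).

(1.3, 0.1)

The green sphere started near (10.5, 6.3) and ended near (11.8, 6.4).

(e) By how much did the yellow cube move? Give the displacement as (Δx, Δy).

(-2.2, -1.8)

The yellow cube was at about (3.5, 2.8) and moved to about (1.3, 1.0).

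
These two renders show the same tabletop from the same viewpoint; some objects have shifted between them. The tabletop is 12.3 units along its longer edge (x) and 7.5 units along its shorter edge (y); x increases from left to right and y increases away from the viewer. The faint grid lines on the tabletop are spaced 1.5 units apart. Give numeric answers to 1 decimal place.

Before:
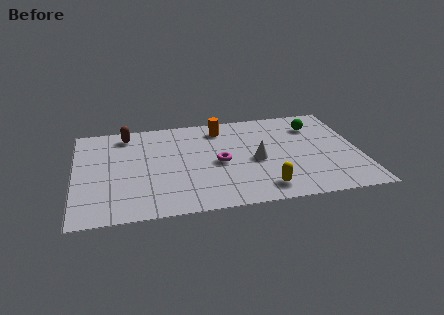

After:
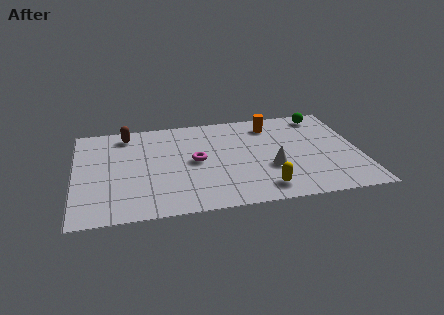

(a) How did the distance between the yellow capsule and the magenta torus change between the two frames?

+0.9

Before: roughly 2.9 units apart; after: 3.8. That's 0.9 units further apart.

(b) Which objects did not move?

the yellow capsule and the brown capsule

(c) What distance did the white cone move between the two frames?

0.9

From (7.8, 3.4) to (8.4, 2.7), the white cone covered √(0.6² + 0.7²) ≈ 0.9 units.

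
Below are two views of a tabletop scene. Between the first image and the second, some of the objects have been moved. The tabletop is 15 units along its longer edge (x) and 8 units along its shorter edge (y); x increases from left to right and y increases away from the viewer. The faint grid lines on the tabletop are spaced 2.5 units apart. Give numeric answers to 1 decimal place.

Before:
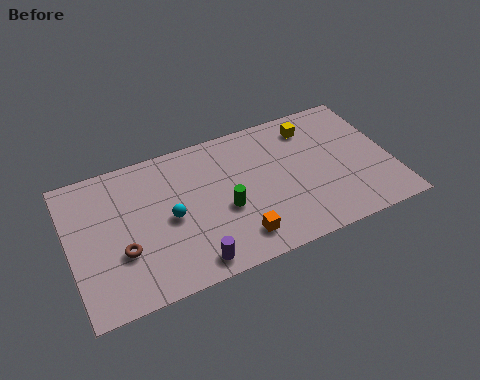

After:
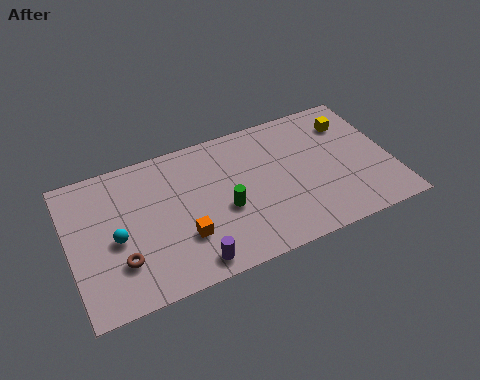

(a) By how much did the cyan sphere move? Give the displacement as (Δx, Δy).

(-2.5, -0.2)

The cyan sphere was at about (4.6, 3.8) and moved to about (2.1, 3.6).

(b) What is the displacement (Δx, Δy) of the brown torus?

(-0.1, -0.5)

From the two frames, the brown torus sits at roughly (2.3, 2.8) before and (2.2, 2.3) after.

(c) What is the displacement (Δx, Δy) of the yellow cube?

(1.8, -0.4)

The yellow cube was at about (11.6, 6.5) and moved to about (13.4, 6.1).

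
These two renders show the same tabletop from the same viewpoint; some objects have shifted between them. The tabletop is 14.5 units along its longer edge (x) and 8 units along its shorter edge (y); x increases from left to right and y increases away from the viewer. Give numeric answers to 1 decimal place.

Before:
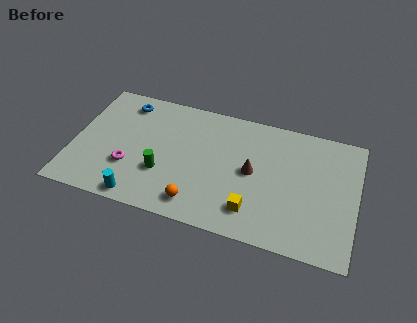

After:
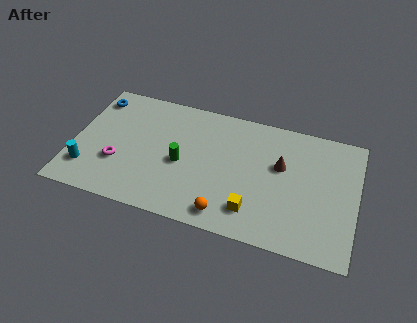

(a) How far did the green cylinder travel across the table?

1.3

From (4.7, 2.7) to (5.6, 3.6), the green cylinder covered √(0.9² + 0.9²) ≈ 1.3 units.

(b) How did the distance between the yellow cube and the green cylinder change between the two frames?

-0.6

The distance was about 4.8 in the first image and 4.2 in the second, so they moved 0.6 units closer together.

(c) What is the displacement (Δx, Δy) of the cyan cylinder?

(-2.8, 1.1)

The cyan cylinder started near (3.7, 0.8) and ended near (0.9, 1.9).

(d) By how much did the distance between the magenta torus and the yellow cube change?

+0.6

Before: roughly 6.5 units apart; after: 7.1. That's 0.6 units further apart.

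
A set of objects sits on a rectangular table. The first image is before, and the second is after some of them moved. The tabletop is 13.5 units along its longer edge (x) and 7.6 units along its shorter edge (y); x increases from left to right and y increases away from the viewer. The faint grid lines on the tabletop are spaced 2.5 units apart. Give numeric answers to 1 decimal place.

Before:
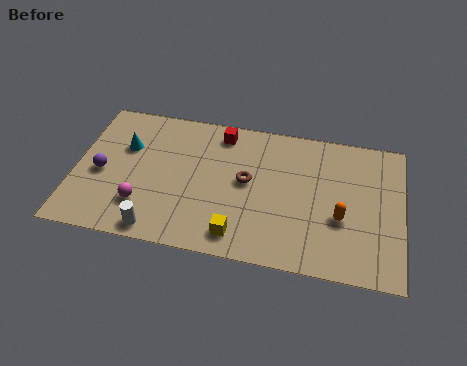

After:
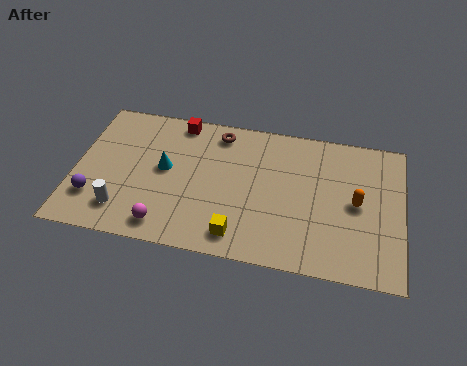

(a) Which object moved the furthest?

the brown torus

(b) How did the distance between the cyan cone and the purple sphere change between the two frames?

+1.7

They were about 1.8 units apart before and 3.5 after — 1.7 units further apart.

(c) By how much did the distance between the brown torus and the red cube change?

-1.0

They were about 2.7 units apart before and 1.7 after — 1.0 units closer together.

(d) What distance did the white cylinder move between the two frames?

1.7

The white cylinder moved from about (3.6, 0.8) to (2.1, 1.6), a distance of √(1.5² + 0.8²) ≈ 1.7.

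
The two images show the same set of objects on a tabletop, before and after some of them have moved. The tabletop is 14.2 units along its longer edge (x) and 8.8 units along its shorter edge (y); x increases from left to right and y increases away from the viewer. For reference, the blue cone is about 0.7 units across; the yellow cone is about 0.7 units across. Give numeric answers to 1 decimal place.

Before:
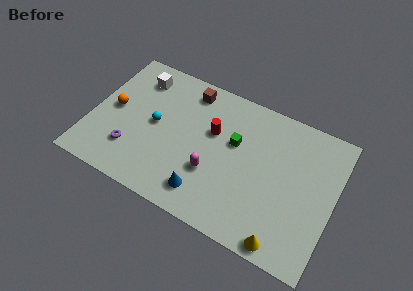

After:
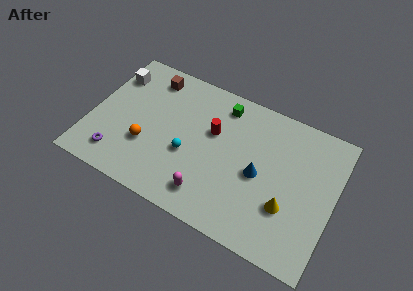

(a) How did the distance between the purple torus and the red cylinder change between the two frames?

+1.0

They were about 5.4 units apart before and 6.4 after — 1.0 units further apart.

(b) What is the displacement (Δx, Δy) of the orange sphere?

(2.2, -1.5)

From the two frames, the orange sphere sits at roughly (1.2, 4.5) before and (3.4, 3.0) after.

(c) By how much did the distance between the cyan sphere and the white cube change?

+2.9

The distance was about 3.0 in the first image and 5.9 in the second, so they moved 2.9 units further apart.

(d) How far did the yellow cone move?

2.1

The yellow cone was near (11.8, 0.8) before and (11.7, 2.9) after, so it travelled √(0.1² + 2.1²) ≈ 2.1 units.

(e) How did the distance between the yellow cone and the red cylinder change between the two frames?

-1.3

Before: roughly 6.7 units apart; after: 5.4. That's 1.3 units closer together.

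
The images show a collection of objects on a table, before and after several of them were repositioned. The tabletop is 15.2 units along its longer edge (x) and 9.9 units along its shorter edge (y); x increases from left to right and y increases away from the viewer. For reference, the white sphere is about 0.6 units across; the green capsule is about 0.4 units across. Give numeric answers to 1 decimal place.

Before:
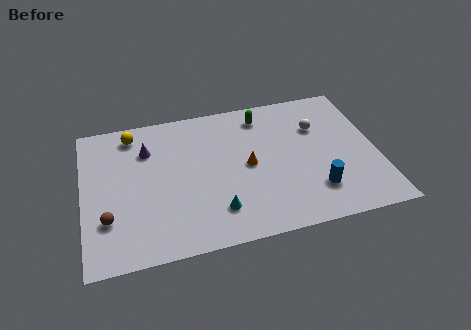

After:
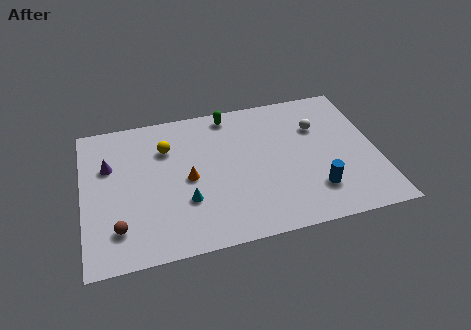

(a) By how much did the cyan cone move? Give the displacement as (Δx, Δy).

(-1.5, 1.0)

The cyan cone started near (6.7, 2.2) and ended near (5.2, 3.2).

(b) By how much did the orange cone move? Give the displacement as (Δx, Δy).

(-3.1, -0.2)

The orange cone was at about (8.5, 4.9) and moved to about (5.4, 4.7).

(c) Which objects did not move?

the white sphere and the blue cylinder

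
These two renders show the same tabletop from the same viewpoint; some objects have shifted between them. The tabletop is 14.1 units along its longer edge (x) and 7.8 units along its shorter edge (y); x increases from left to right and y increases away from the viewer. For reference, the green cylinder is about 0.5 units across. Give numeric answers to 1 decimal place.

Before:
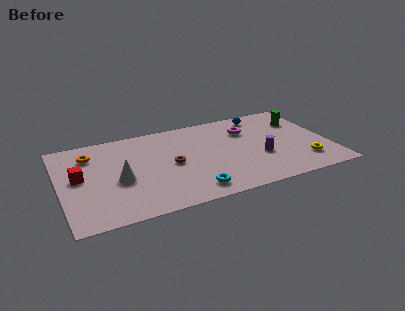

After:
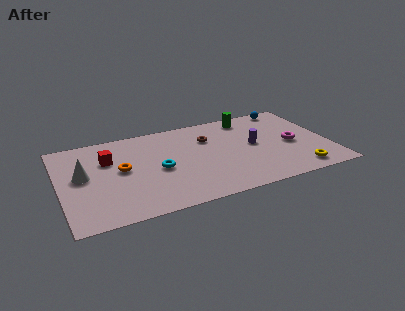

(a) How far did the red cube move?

1.9

The red cube was near (1.0, 4.2) before and (2.6, 5.3) after, so it travelled √(1.6² + 1.1²) ≈ 1.9 units.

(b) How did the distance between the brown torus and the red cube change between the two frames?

+0.5

The distance was about 4.8 in the first image and 5.3 in the second, so they moved 0.5 units further apart.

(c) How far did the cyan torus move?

2.8

The cyan torus was near (6.6, 1.2) before and (5.1, 3.6) after, so it travelled √(1.5² + 2.4²) ≈ 2.8 units.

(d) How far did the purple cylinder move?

1.2

From (10.4, 2.9) to (10.2, 4.1), the purple cylinder covered √(0.2² + 1.2²) ≈ 1.2 units.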